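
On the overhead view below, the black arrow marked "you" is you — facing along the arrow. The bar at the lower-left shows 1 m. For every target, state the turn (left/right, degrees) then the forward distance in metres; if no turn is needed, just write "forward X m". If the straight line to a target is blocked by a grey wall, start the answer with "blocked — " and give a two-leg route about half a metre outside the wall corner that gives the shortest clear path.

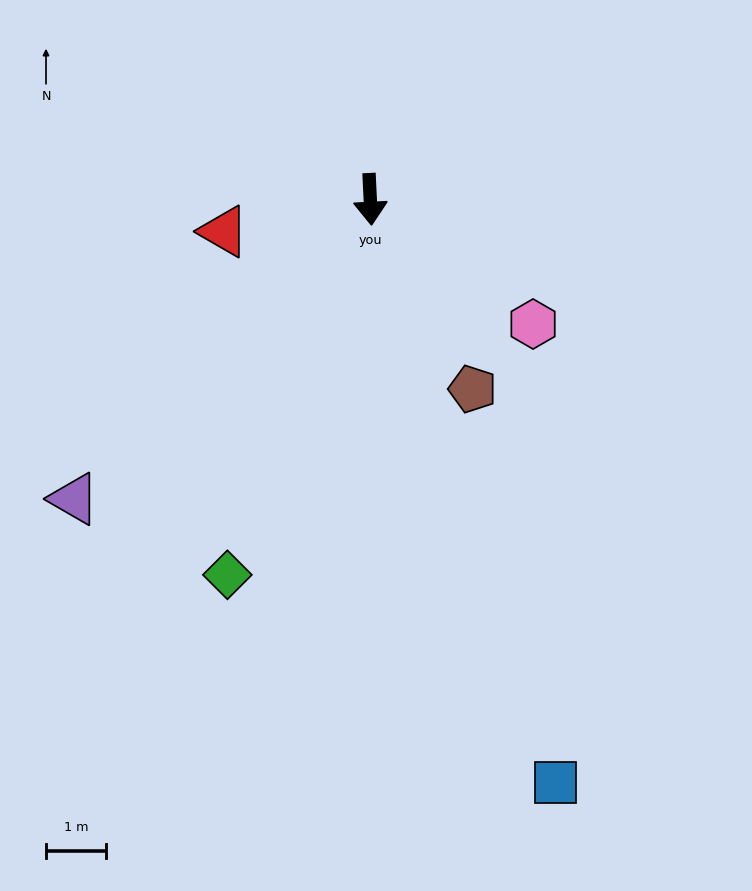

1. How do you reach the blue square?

turn left 15°, forward 10.3 m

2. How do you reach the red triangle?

turn right 80°, forward 2.5 m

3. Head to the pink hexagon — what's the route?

turn left 50°, forward 3.4 m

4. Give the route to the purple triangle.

turn right 47°, forward 7.1 m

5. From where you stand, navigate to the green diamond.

turn right 24°, forward 6.7 m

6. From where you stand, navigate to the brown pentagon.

turn left 26°, forward 3.6 m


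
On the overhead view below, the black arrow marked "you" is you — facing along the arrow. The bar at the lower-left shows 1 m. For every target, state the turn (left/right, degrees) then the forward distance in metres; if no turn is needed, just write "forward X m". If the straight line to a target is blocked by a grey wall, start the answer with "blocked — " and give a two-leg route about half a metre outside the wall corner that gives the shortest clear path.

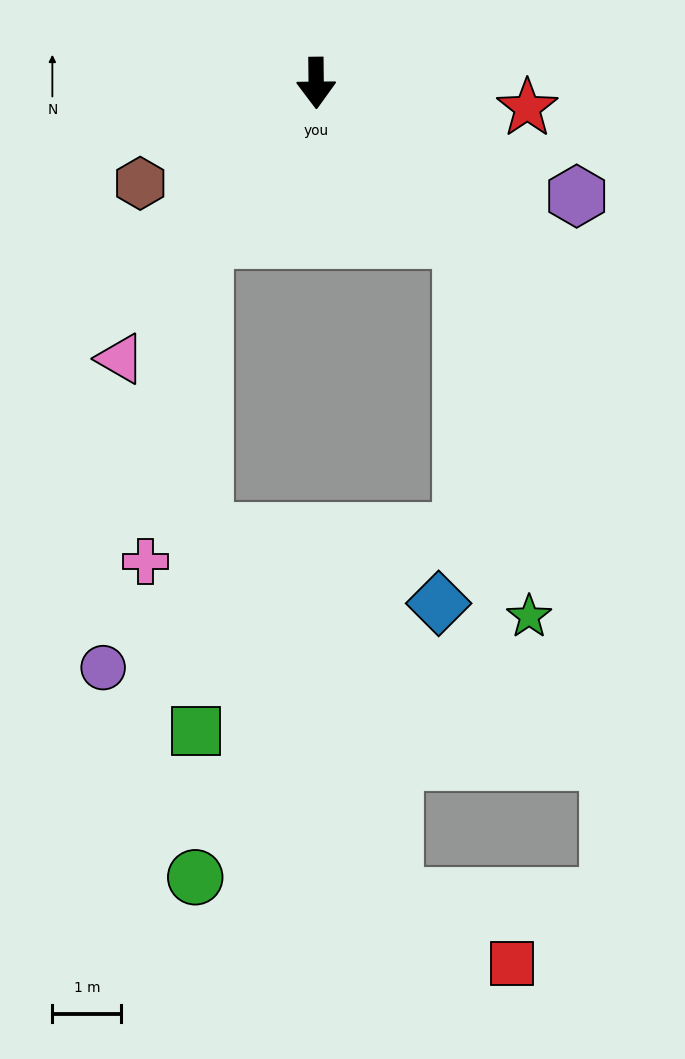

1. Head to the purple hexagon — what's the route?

turn left 66°, forward 4.1 m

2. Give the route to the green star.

blocked — turn left 42°, forward 3.1 m, then turn right 33°, forward 5.6 m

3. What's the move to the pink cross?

blocked — turn right 36°, forward 2.8 m, then turn left 25°, forward 4.8 m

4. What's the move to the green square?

blocked — turn right 36°, forward 2.8 m, then turn left 34°, forward 7.1 m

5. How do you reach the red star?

turn left 83°, forward 3.1 m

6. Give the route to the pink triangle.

turn right 36°, forward 4.9 m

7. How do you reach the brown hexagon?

turn right 61°, forward 2.9 m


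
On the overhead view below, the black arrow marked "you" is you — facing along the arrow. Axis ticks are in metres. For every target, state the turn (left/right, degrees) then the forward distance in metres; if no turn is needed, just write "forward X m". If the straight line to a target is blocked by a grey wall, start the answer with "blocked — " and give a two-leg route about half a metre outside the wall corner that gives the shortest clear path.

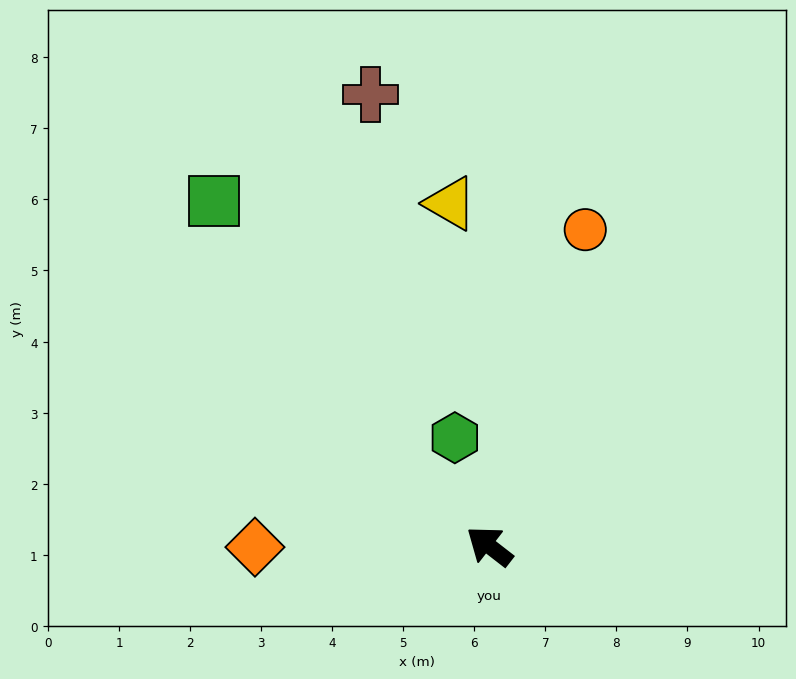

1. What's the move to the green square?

turn right 14°, forward 6.2 m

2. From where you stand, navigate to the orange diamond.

turn left 38°, forward 3.3 m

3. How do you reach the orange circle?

turn right 69°, forward 4.7 m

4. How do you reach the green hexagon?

turn right 35°, forward 1.6 m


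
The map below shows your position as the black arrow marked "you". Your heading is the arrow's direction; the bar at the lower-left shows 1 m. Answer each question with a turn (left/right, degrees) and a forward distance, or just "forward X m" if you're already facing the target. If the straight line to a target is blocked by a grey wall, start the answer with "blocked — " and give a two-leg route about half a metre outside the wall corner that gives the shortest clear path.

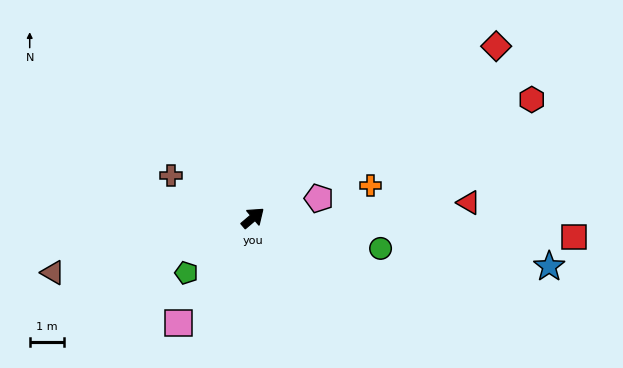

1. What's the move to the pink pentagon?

turn right 24°, forward 2.0 m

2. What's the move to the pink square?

turn right 166°, forward 3.7 m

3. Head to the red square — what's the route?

turn right 44°, forward 9.3 m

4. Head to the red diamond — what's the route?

turn right 5°, forward 8.6 m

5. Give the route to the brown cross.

turn left 112°, forward 2.7 m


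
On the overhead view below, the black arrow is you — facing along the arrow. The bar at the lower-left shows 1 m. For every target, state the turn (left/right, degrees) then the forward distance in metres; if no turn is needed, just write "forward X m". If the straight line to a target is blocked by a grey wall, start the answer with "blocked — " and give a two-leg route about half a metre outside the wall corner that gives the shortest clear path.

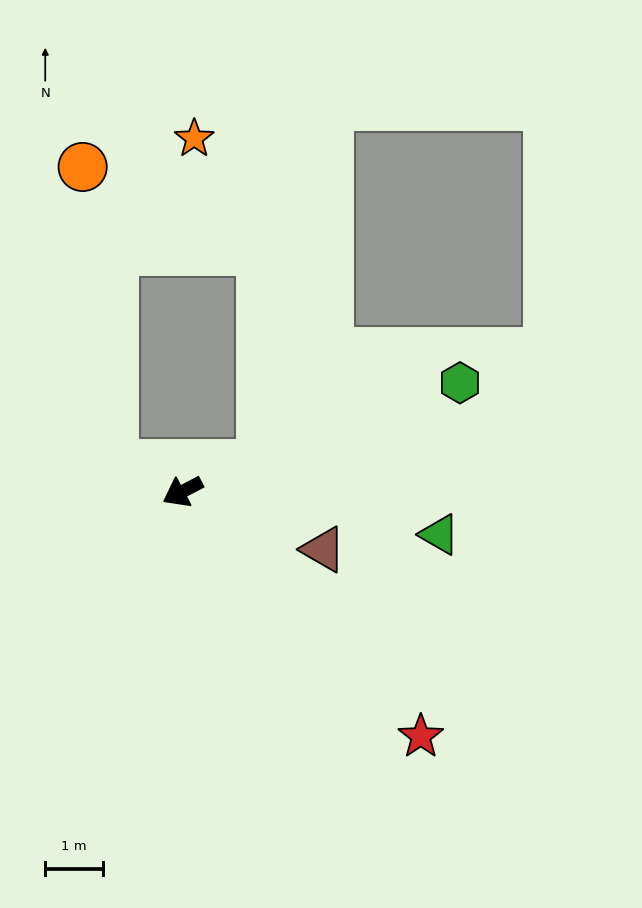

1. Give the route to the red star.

turn left 106°, forward 5.9 m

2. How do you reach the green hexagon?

turn left 174°, forward 5.2 m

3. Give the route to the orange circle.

blocked — turn right 50°, forward 1.3 m, then turn right 62°, forward 5.2 m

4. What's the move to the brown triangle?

turn left 130°, forward 2.6 m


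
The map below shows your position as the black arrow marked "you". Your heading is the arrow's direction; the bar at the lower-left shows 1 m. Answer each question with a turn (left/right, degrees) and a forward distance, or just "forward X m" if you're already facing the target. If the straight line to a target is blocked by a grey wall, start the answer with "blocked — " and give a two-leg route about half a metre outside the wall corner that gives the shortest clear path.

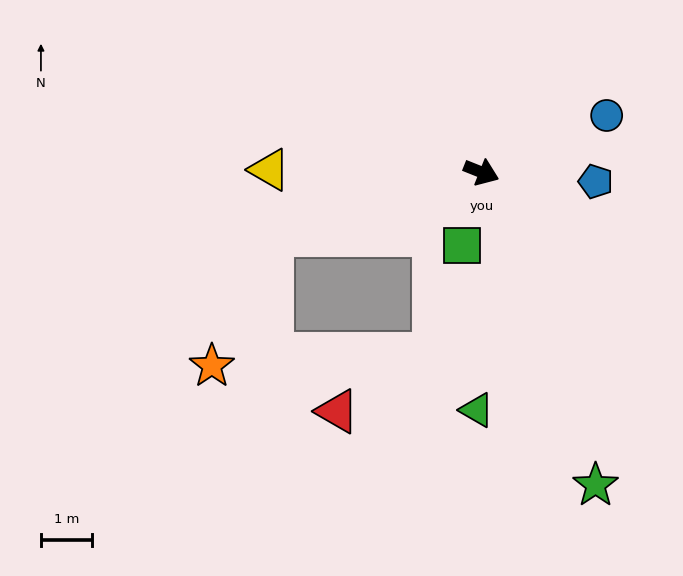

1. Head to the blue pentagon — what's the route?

turn left 17°, forward 2.3 m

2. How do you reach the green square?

turn right 83°, forward 1.5 m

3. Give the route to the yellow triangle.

turn right 159°, forward 4.2 m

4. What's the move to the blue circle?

turn left 46°, forward 2.7 m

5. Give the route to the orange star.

blocked — turn right 141°, forward 4.3 m, then turn left 48°, forward 2.8 m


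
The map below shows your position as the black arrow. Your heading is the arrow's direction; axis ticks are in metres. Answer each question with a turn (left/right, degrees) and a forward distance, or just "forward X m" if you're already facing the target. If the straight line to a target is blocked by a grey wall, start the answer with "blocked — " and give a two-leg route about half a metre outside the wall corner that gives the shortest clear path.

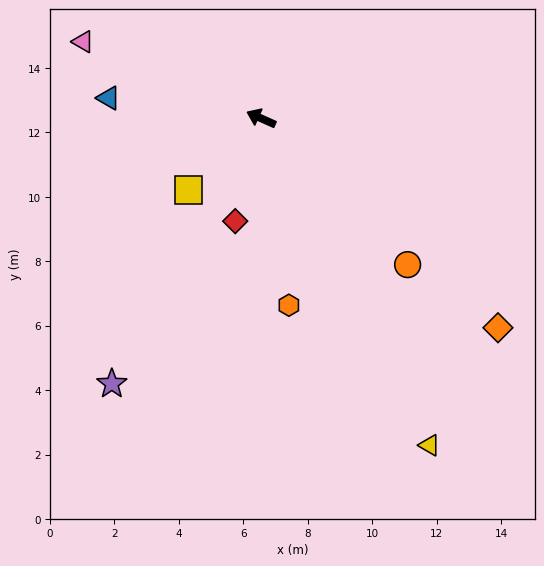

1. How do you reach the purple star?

turn left 85°, forward 9.4 m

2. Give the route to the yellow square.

turn left 69°, forward 3.2 m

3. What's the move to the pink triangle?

forward 6.0 m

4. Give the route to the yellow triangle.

turn left 141°, forward 11.4 m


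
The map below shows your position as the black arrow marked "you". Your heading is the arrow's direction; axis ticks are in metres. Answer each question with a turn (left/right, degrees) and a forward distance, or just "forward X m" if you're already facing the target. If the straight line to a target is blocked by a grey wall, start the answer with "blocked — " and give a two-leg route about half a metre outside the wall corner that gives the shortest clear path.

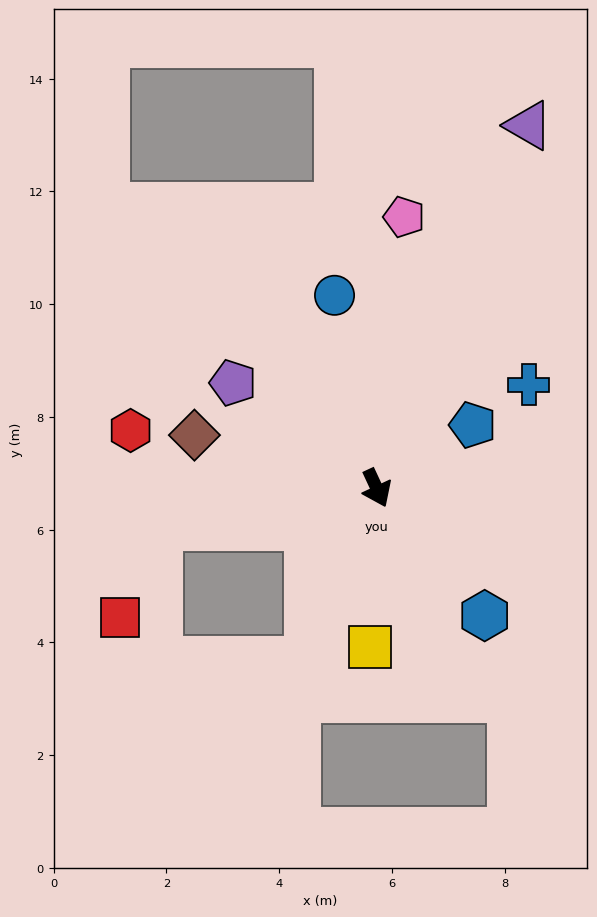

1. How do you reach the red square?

blocked — turn right 105°, forward 3.9 m, then turn left 57°, forward 1.8 m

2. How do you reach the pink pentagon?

turn left 149°, forward 4.8 m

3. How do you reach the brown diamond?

turn right 131°, forward 3.4 m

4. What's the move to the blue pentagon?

turn left 98°, forward 2.0 m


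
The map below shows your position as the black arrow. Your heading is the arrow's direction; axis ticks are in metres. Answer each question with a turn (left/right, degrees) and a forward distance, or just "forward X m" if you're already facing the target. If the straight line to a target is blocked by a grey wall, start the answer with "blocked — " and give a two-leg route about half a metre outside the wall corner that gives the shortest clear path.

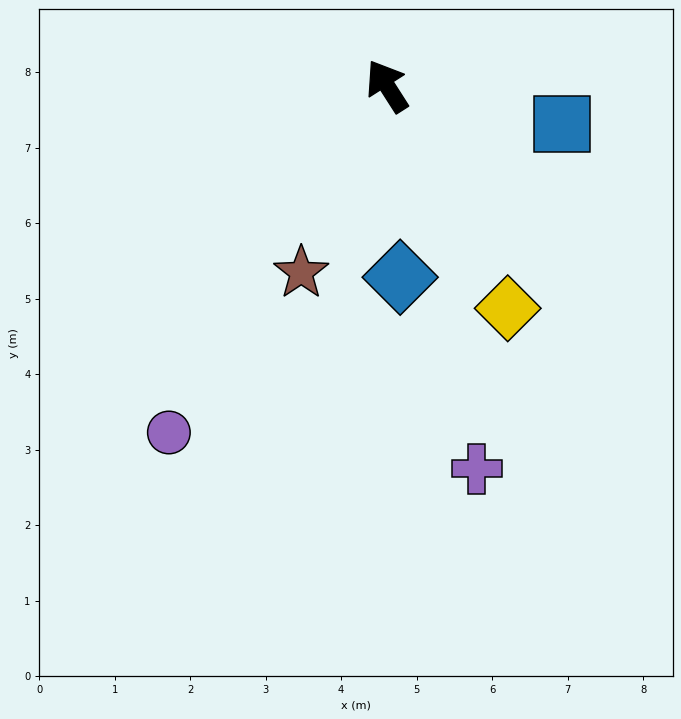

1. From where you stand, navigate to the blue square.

turn right 135°, forward 2.4 m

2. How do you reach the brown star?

turn left 123°, forward 2.7 m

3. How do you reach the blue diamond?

turn left 151°, forward 2.5 m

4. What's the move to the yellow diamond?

turn left 176°, forward 3.4 m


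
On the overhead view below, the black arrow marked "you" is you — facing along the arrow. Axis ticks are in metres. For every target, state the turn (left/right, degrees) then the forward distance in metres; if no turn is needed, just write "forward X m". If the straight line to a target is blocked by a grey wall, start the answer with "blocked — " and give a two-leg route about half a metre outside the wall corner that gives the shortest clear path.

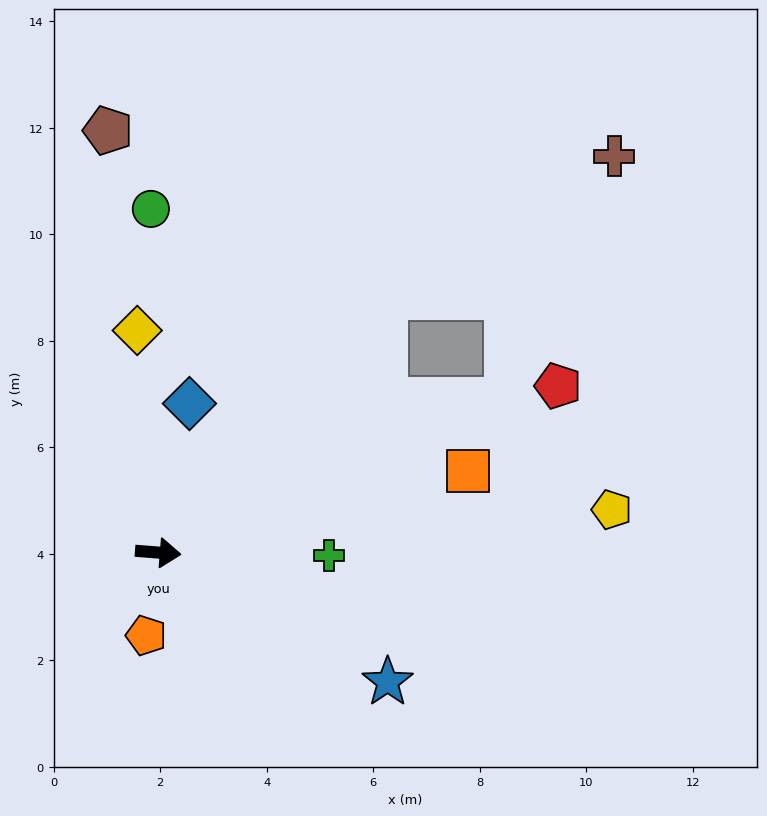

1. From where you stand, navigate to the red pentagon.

turn left 27°, forward 8.1 m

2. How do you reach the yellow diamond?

turn left 100°, forward 4.2 m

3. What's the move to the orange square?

turn left 19°, forward 6.0 m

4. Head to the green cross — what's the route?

turn left 4°, forward 3.2 m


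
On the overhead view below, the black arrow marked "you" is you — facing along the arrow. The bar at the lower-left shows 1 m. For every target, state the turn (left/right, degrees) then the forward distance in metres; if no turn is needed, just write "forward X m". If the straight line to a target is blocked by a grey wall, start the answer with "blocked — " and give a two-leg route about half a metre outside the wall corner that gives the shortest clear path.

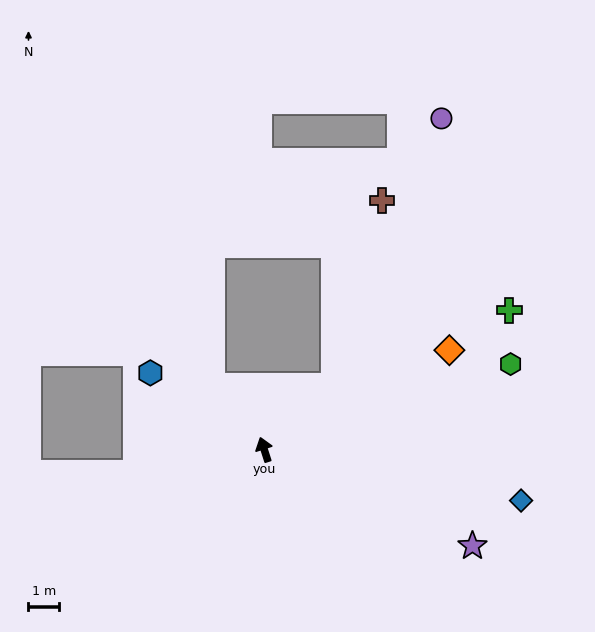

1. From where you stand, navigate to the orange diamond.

turn right 80°, forward 6.9 m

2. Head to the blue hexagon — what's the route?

turn left 38°, forward 4.5 m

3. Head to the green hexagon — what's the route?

turn right 89°, forward 8.5 m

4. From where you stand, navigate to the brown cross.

blocked — turn right 65°, forward 3.1 m, then turn left 33°, forward 6.3 m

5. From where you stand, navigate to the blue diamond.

turn right 119°, forward 8.5 m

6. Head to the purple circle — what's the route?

blocked — turn right 65°, forward 3.1 m, then turn left 25°, forward 9.4 m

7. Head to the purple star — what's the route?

turn right 133°, forward 7.5 m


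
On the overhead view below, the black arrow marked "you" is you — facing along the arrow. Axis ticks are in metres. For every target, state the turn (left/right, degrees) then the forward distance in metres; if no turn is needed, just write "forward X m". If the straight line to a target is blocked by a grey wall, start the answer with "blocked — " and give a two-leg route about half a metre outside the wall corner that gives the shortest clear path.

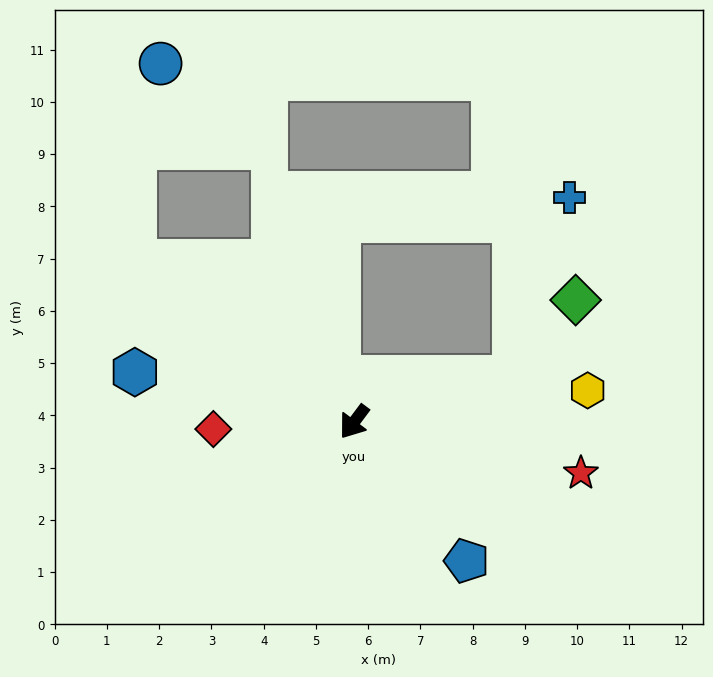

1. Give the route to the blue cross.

blocked — turn left 142°, forward 3.2 m, then turn left 58°, forward 3.6 m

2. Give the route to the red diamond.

turn right 50°, forward 2.7 m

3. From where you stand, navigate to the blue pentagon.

turn left 76°, forward 3.4 m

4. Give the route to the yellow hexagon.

turn left 134°, forward 4.5 m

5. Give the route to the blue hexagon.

turn right 66°, forward 4.3 m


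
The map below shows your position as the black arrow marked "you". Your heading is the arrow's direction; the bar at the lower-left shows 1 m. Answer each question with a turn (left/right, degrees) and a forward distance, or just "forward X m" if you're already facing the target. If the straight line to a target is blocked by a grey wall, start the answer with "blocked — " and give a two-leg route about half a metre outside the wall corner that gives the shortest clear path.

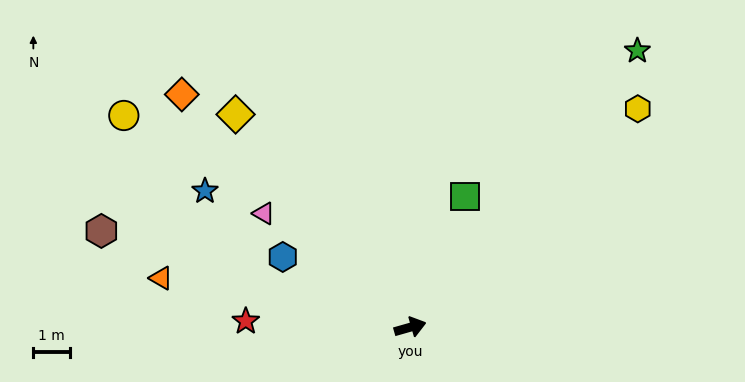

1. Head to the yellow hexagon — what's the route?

turn left 28°, forward 8.5 m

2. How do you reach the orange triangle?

turn left 153°, forward 6.9 m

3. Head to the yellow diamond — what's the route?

turn left 113°, forward 7.4 m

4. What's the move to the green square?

turn left 51°, forward 3.8 m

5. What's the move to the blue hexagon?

turn left 135°, forward 3.9 m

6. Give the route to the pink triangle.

turn left 126°, forward 5.0 m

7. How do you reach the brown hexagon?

turn left 147°, forward 8.7 m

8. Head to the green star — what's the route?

turn left 35°, forward 9.7 m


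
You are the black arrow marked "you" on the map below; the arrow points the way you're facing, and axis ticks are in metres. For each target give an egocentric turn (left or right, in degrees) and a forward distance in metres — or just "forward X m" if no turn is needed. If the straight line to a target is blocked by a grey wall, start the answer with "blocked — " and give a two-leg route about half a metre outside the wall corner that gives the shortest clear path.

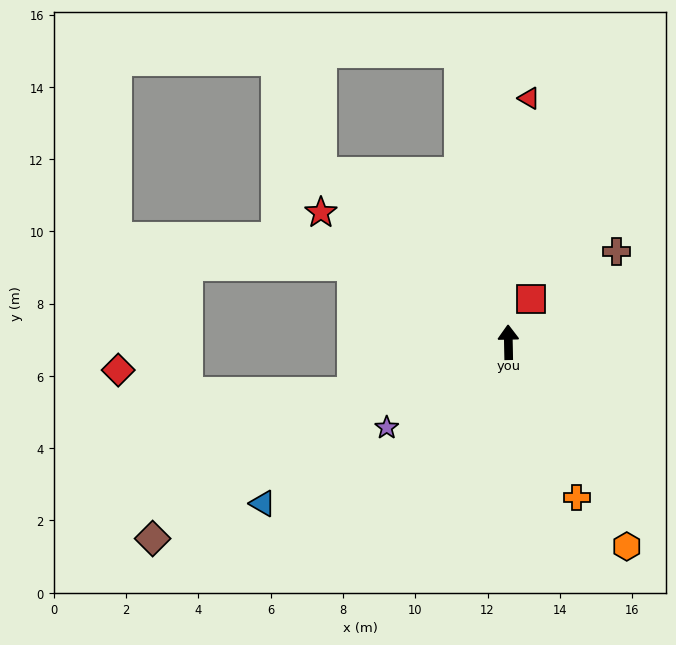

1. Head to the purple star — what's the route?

turn left 124°, forward 4.1 m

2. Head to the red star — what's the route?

turn left 54°, forward 6.3 m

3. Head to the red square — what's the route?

turn right 28°, forward 1.4 m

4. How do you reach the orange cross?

turn right 157°, forward 4.7 m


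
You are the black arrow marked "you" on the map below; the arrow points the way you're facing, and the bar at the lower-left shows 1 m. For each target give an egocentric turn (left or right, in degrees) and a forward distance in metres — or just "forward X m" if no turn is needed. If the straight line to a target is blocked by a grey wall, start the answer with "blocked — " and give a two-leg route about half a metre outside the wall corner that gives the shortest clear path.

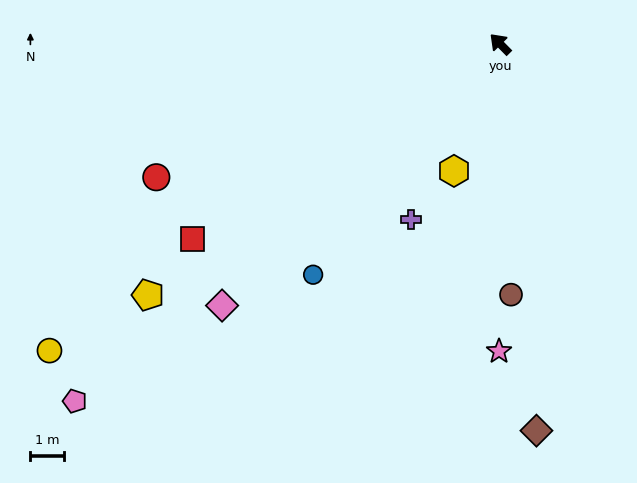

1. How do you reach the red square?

turn left 78°, forward 10.9 m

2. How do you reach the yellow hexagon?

turn left 115°, forward 4.0 m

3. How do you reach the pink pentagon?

turn left 85°, forward 16.5 m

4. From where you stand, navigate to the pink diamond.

turn left 89°, forward 11.4 m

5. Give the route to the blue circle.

turn left 96°, forward 8.8 m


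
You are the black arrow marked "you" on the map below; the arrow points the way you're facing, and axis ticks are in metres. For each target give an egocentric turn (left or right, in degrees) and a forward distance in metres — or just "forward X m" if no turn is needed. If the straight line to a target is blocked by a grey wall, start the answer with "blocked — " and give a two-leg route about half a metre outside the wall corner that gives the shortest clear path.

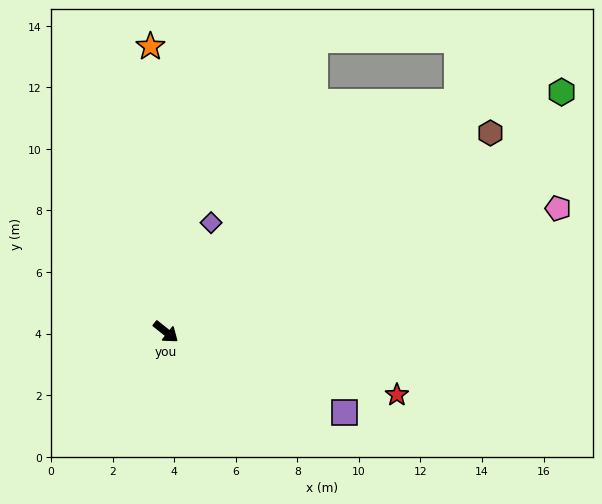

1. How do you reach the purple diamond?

turn left 106°, forward 3.8 m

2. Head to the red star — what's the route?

turn left 23°, forward 7.8 m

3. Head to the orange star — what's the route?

turn left 132°, forward 9.3 m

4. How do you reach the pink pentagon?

turn left 56°, forward 13.4 m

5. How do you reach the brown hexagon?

turn left 70°, forward 12.4 m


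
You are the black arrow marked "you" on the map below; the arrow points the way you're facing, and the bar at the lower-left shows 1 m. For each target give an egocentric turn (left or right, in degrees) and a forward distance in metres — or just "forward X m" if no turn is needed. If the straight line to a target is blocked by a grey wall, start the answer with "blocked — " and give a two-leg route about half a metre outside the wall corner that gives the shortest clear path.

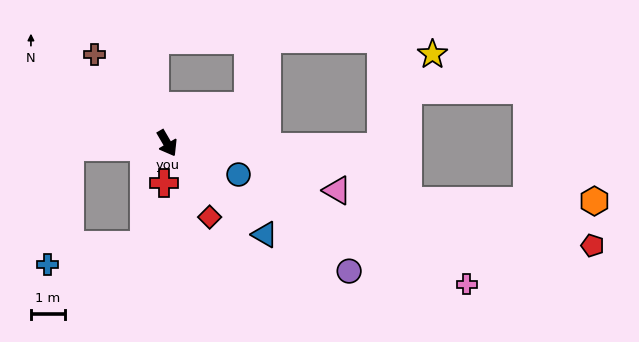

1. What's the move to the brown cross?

turn right 171°, forward 3.3 m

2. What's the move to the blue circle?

turn left 36°, forward 2.3 m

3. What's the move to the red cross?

turn right 35°, forward 1.2 m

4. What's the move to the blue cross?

blocked — turn right 119°, forward 2.9 m, then turn left 79°, forward 3.5 m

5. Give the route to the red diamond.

forward 2.5 m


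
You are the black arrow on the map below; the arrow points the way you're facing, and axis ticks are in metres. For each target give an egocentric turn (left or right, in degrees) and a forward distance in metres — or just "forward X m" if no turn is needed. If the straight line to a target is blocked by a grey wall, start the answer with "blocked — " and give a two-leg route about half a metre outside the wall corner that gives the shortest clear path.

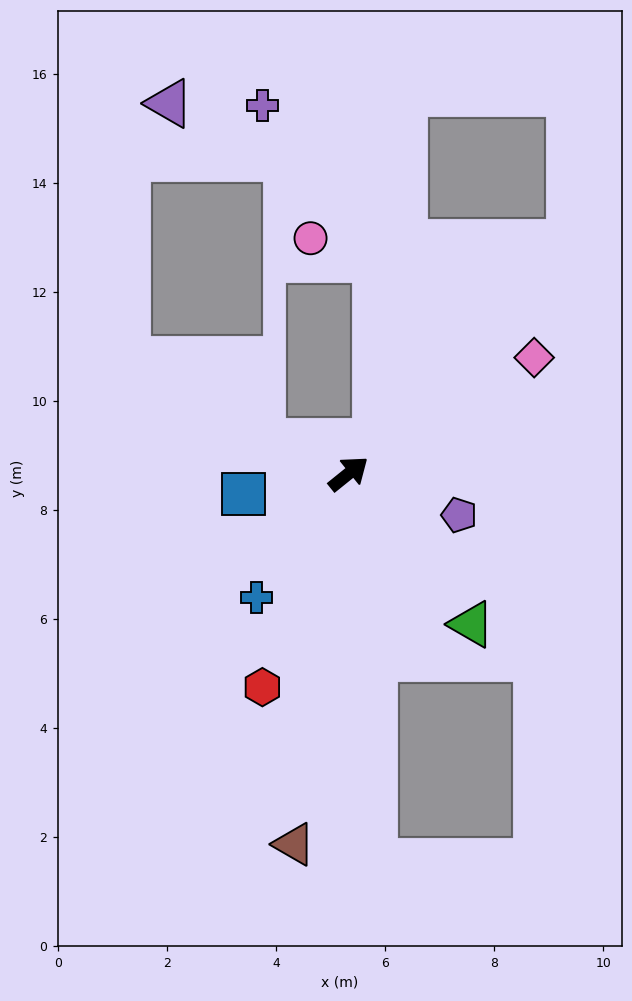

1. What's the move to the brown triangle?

turn right 137°, forward 6.9 m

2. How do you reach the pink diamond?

turn right 7°, forward 4.0 m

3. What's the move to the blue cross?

turn right 166°, forward 2.8 m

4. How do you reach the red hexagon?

turn right 151°, forward 4.2 m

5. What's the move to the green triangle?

turn right 90°, forward 3.6 m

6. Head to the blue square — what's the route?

turn left 152°, forward 2.0 m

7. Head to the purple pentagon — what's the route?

turn right 59°, forward 2.2 m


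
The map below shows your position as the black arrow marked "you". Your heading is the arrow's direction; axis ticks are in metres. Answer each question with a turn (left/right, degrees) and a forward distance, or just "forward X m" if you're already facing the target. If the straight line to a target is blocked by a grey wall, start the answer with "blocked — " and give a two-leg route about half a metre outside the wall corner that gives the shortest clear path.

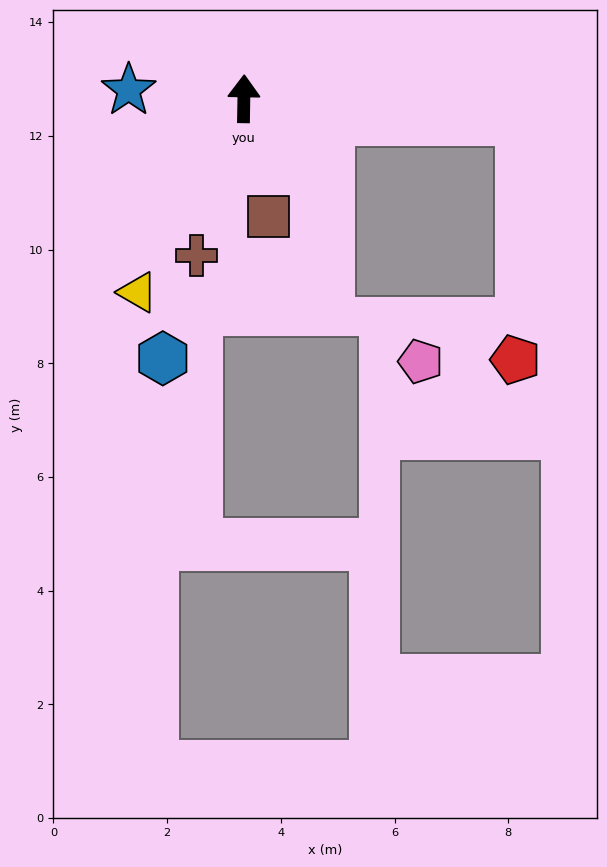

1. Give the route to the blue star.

turn left 87°, forward 2.0 m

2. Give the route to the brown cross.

turn left 164°, forward 2.9 m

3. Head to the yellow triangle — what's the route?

turn left 152°, forward 3.9 m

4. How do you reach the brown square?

turn right 167°, forward 2.1 m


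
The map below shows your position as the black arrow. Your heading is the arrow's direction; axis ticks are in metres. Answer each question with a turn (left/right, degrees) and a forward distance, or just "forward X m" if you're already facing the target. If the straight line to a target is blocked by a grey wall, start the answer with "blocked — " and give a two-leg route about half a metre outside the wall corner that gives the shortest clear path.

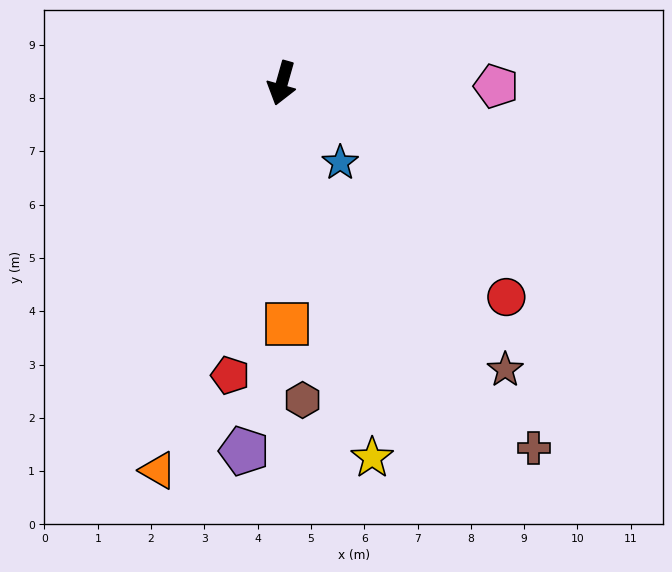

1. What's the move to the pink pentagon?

turn left 105°, forward 4.0 m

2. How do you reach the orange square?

turn left 17°, forward 4.5 m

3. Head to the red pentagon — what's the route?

turn left 6°, forward 5.6 m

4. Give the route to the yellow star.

turn left 29°, forward 7.2 m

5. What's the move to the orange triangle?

forward 7.6 m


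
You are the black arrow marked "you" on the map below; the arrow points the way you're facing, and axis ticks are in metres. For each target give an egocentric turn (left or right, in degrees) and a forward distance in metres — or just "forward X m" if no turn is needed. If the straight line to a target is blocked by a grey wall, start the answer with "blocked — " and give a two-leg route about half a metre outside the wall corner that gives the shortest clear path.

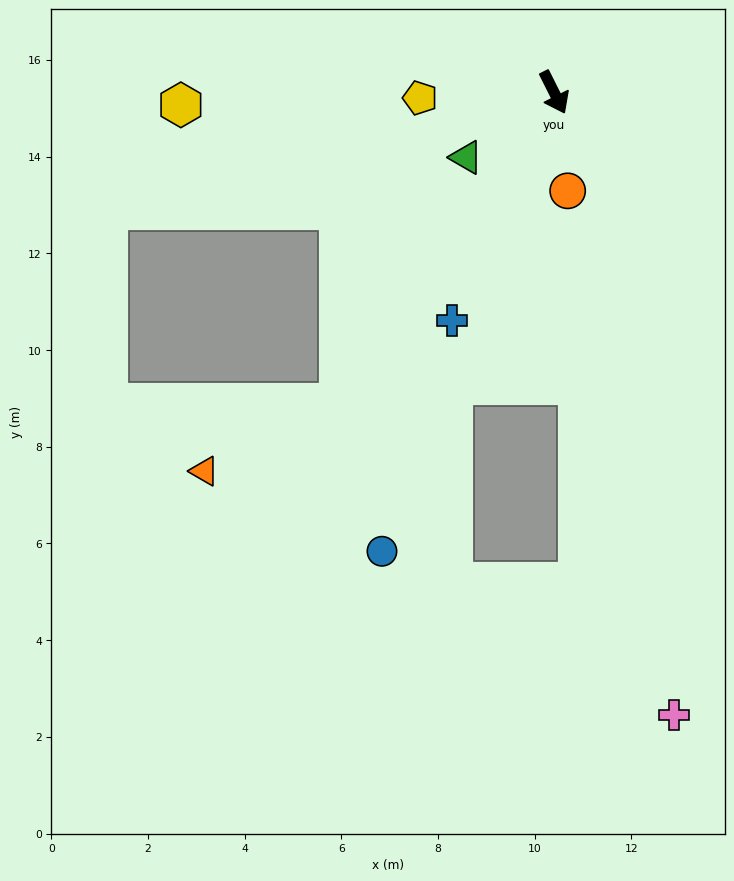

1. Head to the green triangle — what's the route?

turn right 80°, forward 2.3 m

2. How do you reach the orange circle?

turn right 19°, forward 2.1 m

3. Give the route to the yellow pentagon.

turn right 114°, forward 2.8 m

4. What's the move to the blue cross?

turn right 51°, forward 5.2 m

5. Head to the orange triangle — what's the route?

blocked — turn right 61°, forward 7.8 m, then turn right 29°, forward 3.1 m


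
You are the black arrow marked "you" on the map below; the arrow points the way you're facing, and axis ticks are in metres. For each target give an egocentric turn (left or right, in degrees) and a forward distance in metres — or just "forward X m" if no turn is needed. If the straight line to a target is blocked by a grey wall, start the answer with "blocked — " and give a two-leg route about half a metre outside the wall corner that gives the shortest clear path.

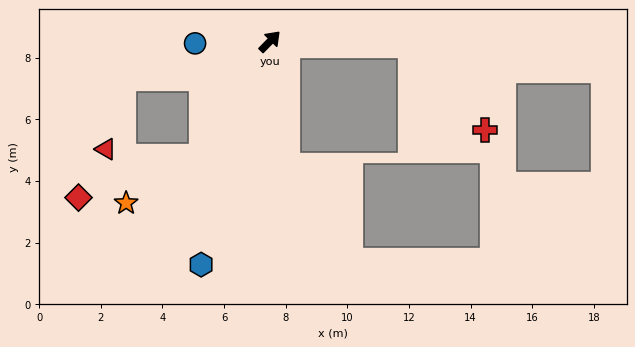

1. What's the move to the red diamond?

blocked — turn right 166°, forward 4.4 m, then turn right 41°, forward 4.2 m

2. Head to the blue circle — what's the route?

turn left 136°, forward 2.4 m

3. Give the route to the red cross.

blocked — turn right 47°, forward 4.6 m, then turn right 48°, forward 3.7 m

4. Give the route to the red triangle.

blocked — turn left 148°, forward 4.9 m, then turn left 63°, forward 2.4 m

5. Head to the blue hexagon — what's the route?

turn right 153°, forward 7.6 m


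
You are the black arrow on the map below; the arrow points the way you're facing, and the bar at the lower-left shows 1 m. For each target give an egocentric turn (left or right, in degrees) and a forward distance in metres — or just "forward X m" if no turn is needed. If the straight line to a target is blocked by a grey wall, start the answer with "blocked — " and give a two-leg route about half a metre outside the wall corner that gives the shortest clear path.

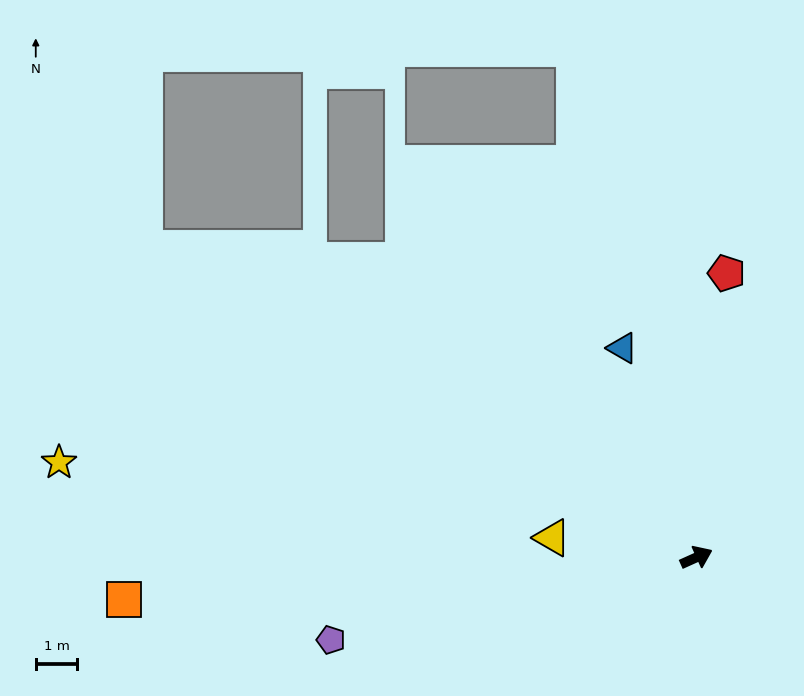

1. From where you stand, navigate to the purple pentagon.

turn left 168°, forward 9.0 m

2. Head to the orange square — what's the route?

turn left 160°, forward 13.8 m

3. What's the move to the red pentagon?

turn left 60°, forward 6.9 m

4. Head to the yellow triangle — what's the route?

turn left 148°, forward 3.5 m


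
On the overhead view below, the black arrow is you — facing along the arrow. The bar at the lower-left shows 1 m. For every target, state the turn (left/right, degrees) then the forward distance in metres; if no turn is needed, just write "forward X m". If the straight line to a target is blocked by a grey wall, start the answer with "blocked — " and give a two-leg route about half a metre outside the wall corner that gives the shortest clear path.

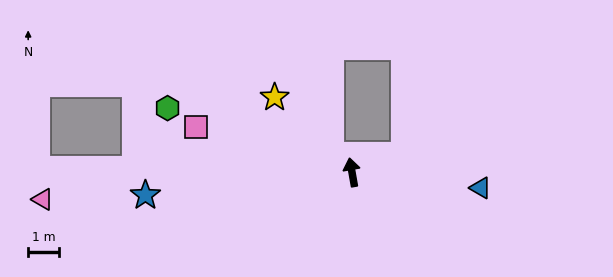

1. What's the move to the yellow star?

turn left 36°, forward 3.5 m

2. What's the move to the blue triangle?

turn right 107°, forward 4.2 m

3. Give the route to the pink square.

turn left 64°, forward 5.3 m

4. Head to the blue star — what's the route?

turn left 86°, forward 6.8 m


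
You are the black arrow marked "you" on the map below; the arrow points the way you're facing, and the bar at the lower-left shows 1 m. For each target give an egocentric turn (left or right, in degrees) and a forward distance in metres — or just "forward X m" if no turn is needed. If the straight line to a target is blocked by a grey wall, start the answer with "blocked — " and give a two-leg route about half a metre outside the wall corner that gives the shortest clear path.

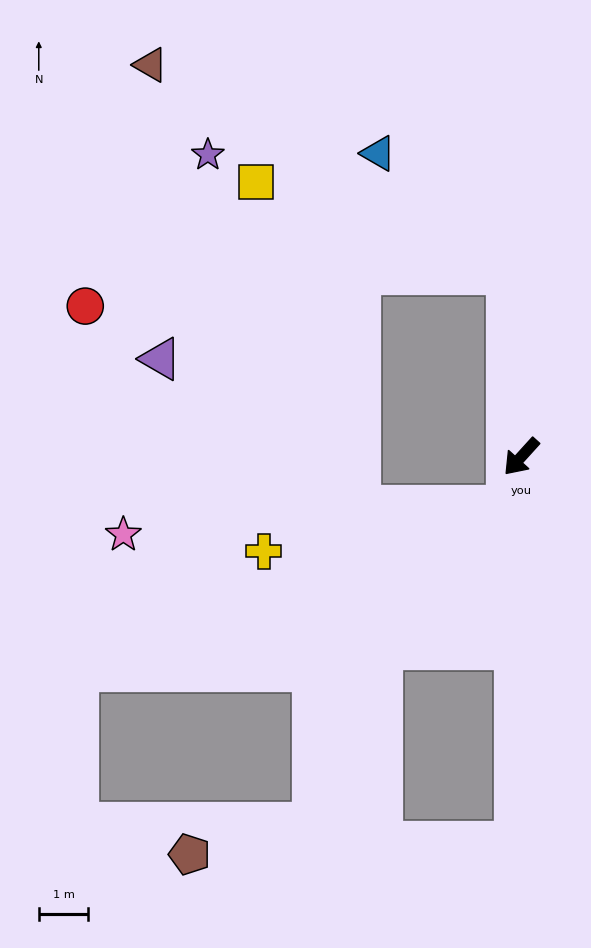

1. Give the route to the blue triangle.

blocked — turn right 133°, forward 3.7 m, then turn left 42°, forward 3.6 m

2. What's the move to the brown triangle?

blocked — turn right 133°, forward 3.7 m, then turn left 55°, forward 8.3 m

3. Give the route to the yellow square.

blocked — turn right 133°, forward 3.7 m, then turn left 65°, forward 5.4 m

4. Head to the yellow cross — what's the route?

blocked — turn left 26°, forward 1.0 m, then turn right 63°, forward 5.0 m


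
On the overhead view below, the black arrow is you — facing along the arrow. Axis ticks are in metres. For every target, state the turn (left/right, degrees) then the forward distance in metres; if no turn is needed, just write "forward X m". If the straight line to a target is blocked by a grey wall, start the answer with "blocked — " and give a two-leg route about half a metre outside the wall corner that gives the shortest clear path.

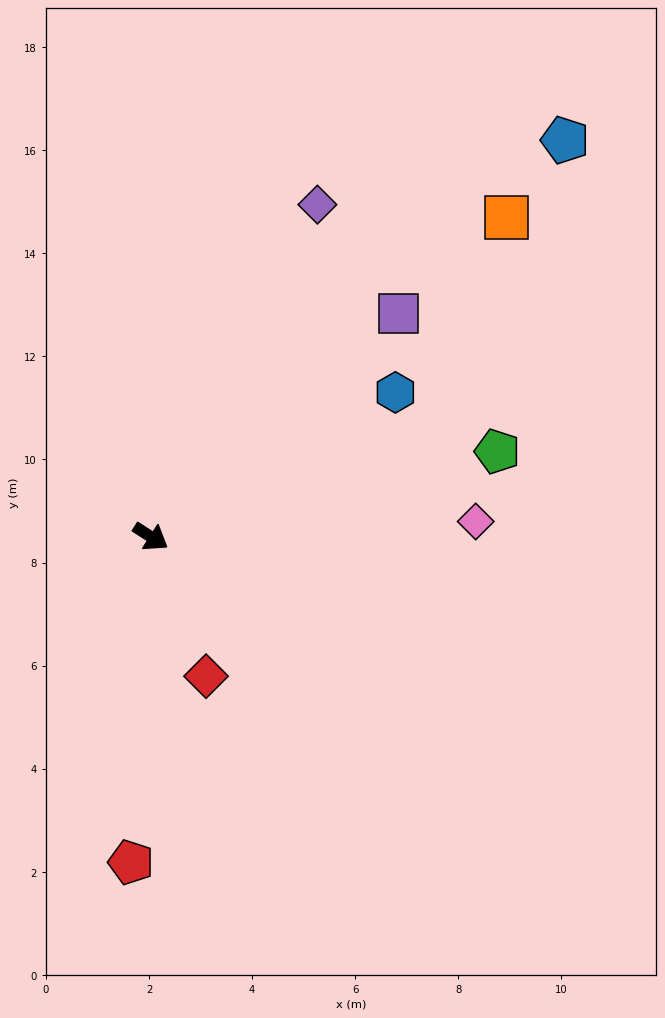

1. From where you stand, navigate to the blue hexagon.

turn left 63°, forward 5.5 m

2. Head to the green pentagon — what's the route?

turn left 47°, forward 6.9 m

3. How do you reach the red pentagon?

turn right 61°, forward 6.3 m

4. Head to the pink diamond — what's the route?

turn left 35°, forward 6.3 m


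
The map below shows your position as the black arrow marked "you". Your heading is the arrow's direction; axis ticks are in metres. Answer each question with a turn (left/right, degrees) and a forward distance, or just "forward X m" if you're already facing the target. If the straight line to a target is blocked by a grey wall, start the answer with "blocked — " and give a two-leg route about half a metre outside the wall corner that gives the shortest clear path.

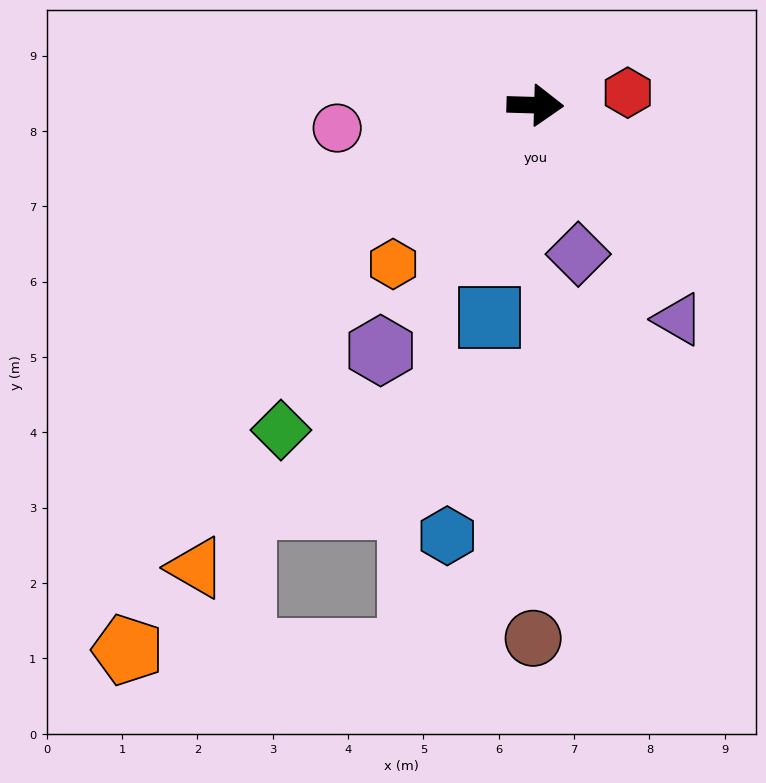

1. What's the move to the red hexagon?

turn left 9°, forward 1.2 m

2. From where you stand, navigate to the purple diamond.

turn right 72°, forward 2.1 m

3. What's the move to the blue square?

turn right 100°, forward 2.9 m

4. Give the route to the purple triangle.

turn right 55°, forward 3.4 m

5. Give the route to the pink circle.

turn right 172°, forward 2.6 m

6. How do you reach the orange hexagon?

turn right 130°, forward 2.8 m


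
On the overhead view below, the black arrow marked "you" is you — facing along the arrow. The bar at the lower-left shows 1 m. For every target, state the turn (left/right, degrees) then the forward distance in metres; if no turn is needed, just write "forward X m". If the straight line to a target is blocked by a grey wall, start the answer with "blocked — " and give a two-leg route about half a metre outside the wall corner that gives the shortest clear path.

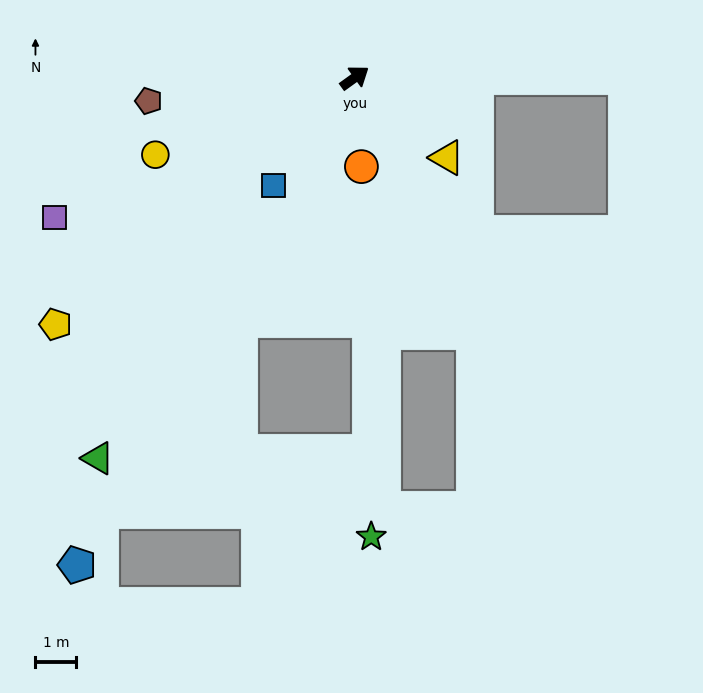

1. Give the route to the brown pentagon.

turn left 151°, forward 5.1 m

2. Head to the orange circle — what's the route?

turn right 121°, forward 2.2 m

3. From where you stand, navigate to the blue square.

turn right 163°, forward 3.3 m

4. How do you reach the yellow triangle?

turn right 77°, forward 3.0 m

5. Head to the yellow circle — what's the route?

turn left 165°, forward 5.2 m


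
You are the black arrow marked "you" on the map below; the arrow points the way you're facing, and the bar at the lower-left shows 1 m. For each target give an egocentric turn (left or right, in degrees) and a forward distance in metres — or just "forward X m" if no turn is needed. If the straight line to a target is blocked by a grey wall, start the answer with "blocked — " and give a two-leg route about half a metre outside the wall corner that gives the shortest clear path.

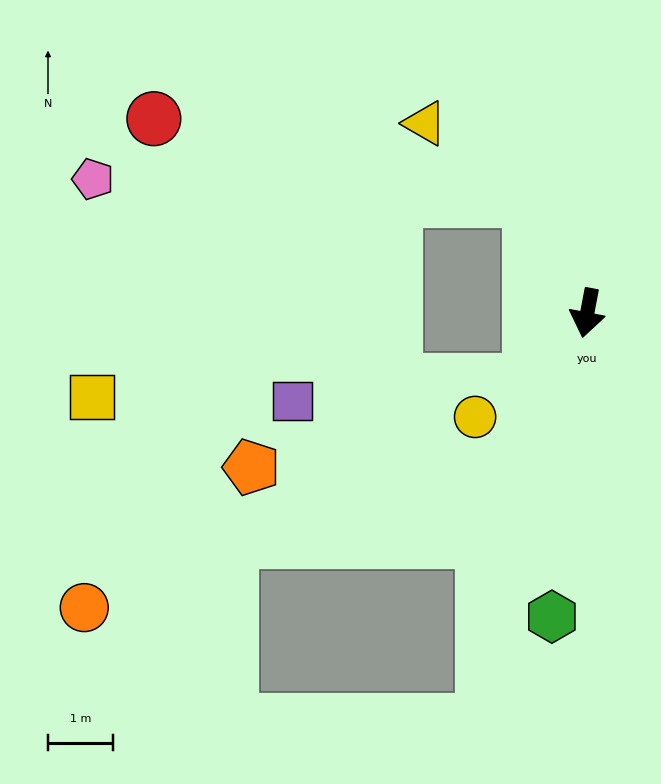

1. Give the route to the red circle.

blocked — turn right 143°, forward 1.9 m, then turn left 52°, forward 5.9 m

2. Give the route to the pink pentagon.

blocked — turn right 143°, forward 1.9 m, then turn left 61°, forward 6.7 m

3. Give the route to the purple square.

blocked — turn right 29°, forward 1.4 m, then turn right 46°, forward 3.7 m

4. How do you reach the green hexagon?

turn left 4°, forward 4.7 m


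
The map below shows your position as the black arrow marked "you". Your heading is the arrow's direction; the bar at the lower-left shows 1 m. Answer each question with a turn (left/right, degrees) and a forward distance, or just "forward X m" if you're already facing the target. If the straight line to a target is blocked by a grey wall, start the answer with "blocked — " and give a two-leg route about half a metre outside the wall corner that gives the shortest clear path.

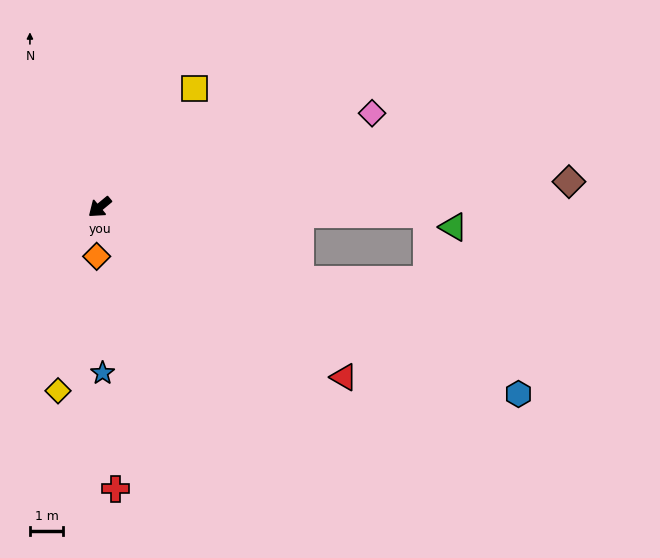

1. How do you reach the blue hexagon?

turn left 116°, forward 13.7 m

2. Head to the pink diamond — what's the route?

turn left 159°, forward 8.6 m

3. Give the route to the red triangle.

turn left 105°, forward 8.9 m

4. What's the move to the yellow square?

turn right 168°, forward 4.6 m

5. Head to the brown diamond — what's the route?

turn left 143°, forward 14.1 m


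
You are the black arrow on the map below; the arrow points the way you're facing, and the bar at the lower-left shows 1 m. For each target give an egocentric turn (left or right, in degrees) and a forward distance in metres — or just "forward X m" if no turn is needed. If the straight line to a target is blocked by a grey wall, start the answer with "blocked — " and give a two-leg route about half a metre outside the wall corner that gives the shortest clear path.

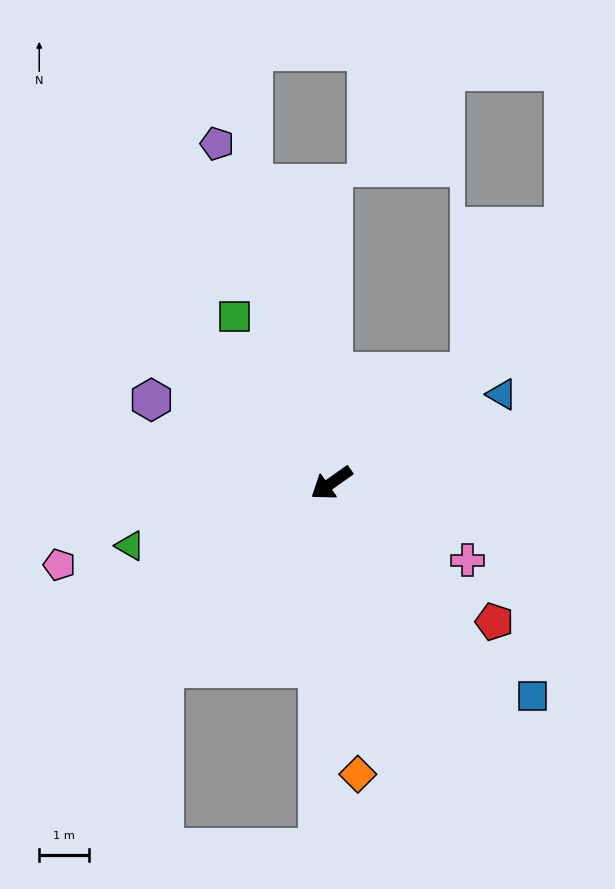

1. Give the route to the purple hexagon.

turn right 60°, forward 3.9 m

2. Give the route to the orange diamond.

turn left 60°, forward 5.8 m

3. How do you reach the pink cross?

turn left 115°, forward 3.1 m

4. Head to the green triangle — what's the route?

turn right 18°, forward 4.2 m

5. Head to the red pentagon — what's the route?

turn left 104°, forward 4.3 m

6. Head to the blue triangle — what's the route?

turn left 172°, forward 3.8 m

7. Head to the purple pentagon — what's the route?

turn right 107°, forward 7.1 m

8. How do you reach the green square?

turn right 95°, forward 3.8 m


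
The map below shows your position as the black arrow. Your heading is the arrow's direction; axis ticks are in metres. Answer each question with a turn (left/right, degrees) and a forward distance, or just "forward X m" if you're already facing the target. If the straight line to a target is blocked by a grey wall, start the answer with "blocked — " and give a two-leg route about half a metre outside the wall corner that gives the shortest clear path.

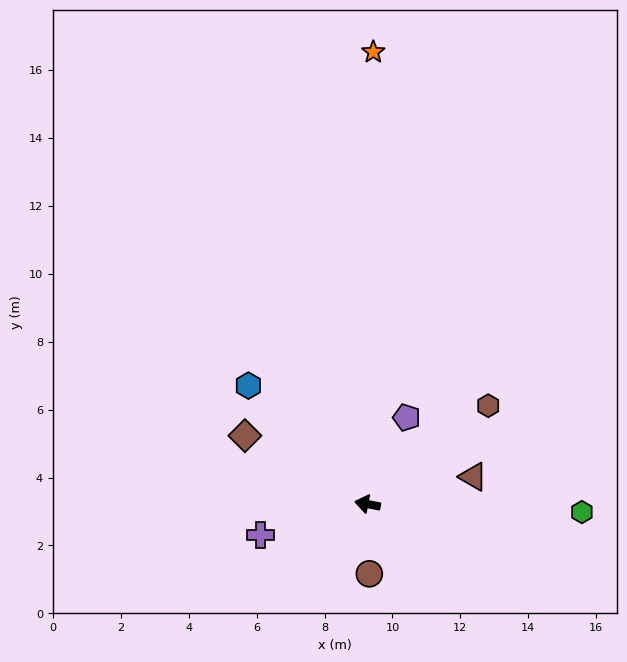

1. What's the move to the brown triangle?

turn right 155°, forward 3.2 m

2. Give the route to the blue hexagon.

turn right 34°, forward 4.9 m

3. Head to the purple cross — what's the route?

turn left 27°, forward 3.3 m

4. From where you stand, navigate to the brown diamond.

turn right 18°, forward 4.1 m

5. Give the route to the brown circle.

turn left 102°, forward 2.1 m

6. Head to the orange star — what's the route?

turn right 80°, forward 13.3 m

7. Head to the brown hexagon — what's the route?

turn right 130°, forward 4.6 m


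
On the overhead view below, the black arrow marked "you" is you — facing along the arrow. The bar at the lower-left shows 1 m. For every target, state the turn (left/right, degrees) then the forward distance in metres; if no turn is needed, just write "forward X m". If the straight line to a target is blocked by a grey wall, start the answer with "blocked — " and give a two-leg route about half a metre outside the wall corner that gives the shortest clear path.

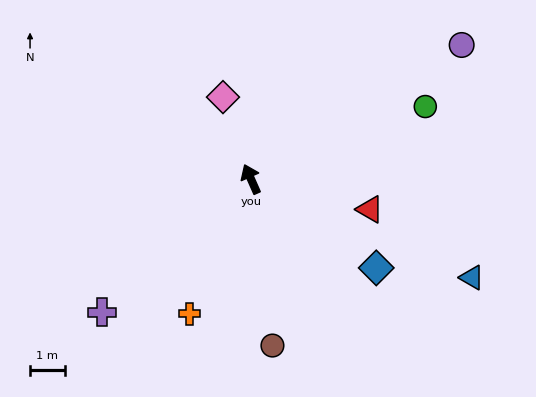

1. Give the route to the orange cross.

turn left 132°, forward 4.3 m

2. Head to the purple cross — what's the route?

turn left 108°, forward 5.7 m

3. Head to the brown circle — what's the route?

turn left 164°, forward 4.8 m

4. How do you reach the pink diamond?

turn right 5°, forward 2.5 m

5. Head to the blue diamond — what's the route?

turn right 149°, forward 4.4 m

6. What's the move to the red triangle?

turn right 128°, forward 3.5 m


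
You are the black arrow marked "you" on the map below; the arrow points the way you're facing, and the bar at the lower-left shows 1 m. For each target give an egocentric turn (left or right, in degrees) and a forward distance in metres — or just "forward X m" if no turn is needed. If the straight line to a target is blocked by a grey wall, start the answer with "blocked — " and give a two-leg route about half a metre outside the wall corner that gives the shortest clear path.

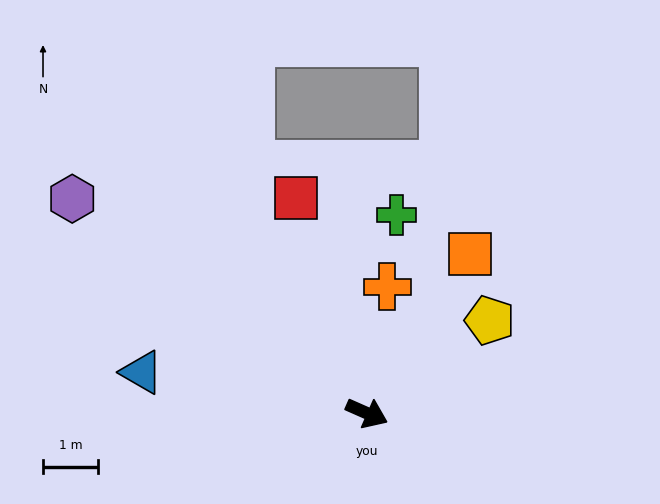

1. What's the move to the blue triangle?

turn right 166°, forward 4.1 m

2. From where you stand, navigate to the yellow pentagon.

turn left 61°, forward 2.8 m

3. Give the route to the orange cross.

turn left 105°, forward 2.3 m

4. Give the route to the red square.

turn left 132°, forward 4.1 m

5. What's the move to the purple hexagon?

turn left 168°, forward 6.6 m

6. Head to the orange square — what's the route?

turn left 81°, forward 3.4 m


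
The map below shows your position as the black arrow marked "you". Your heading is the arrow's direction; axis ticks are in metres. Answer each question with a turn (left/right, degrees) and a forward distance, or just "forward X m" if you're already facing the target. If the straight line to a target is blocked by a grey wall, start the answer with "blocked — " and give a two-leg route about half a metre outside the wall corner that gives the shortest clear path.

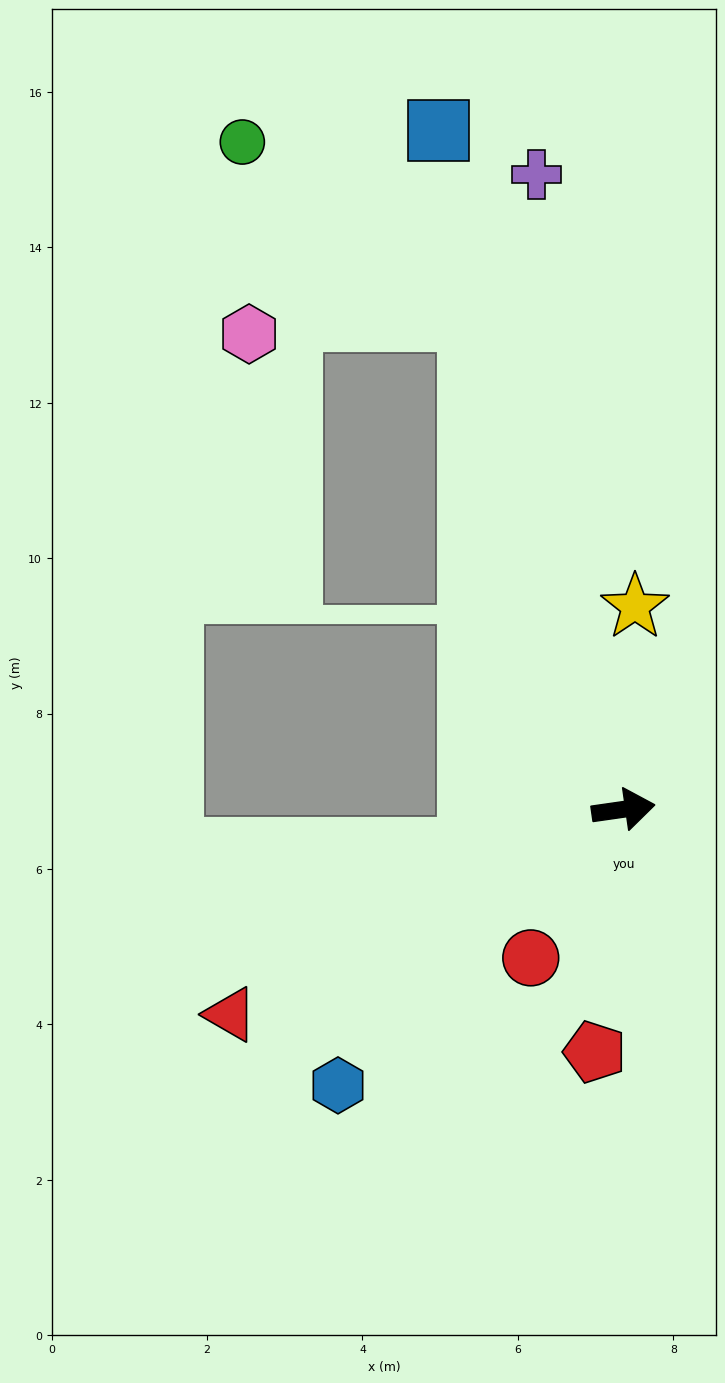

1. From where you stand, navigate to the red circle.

turn right 130°, forward 2.3 m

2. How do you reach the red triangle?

turn right 161°, forward 5.7 m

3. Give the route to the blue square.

turn left 97°, forward 9.1 m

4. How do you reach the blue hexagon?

turn right 144°, forward 5.1 m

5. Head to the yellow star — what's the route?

turn left 79°, forward 2.6 m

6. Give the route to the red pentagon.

turn right 105°, forward 3.1 m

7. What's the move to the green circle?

blocked — turn left 99°, forward 6.6 m, then turn left 35°, forward 3.7 m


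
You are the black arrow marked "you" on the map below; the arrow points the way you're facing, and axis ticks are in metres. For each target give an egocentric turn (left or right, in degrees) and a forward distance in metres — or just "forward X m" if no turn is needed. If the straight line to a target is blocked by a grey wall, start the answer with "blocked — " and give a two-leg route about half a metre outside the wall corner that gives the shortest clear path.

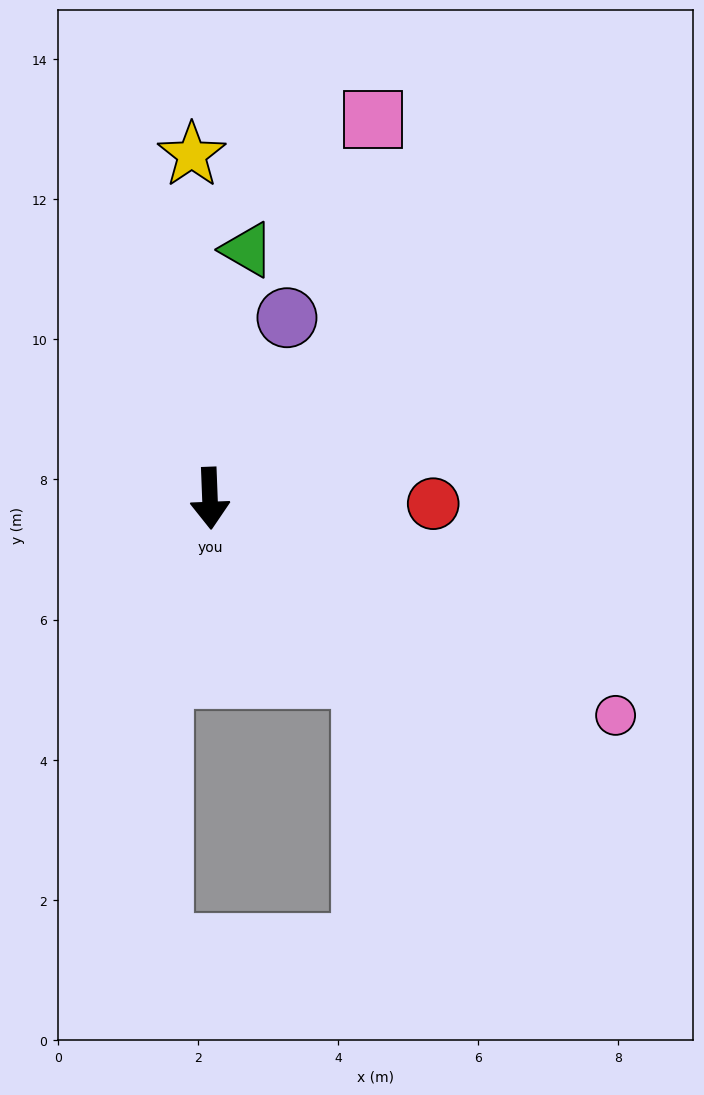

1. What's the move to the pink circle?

turn left 60°, forward 6.6 m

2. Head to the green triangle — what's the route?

turn left 169°, forward 3.6 m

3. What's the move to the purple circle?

turn left 155°, forward 2.8 m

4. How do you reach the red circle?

turn left 86°, forward 3.2 m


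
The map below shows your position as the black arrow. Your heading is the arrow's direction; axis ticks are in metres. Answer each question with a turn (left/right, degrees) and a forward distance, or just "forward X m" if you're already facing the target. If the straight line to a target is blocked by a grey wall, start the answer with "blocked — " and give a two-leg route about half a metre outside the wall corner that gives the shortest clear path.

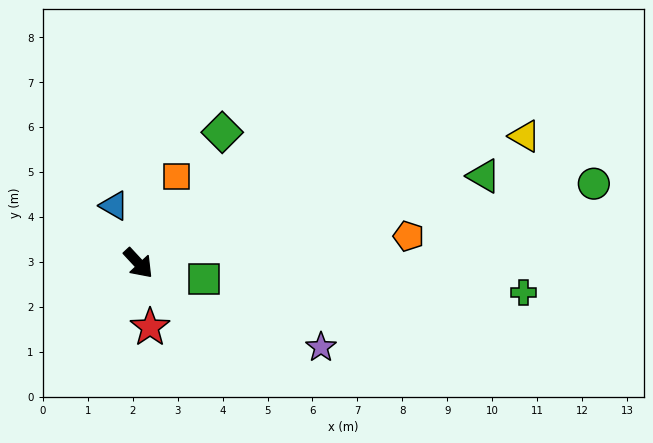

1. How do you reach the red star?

turn right 33°, forward 1.4 m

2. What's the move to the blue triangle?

turn left 160°, forward 1.4 m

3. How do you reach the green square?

turn left 34°, forward 1.5 m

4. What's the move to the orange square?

turn left 114°, forward 2.1 m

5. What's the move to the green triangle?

turn left 61°, forward 7.9 m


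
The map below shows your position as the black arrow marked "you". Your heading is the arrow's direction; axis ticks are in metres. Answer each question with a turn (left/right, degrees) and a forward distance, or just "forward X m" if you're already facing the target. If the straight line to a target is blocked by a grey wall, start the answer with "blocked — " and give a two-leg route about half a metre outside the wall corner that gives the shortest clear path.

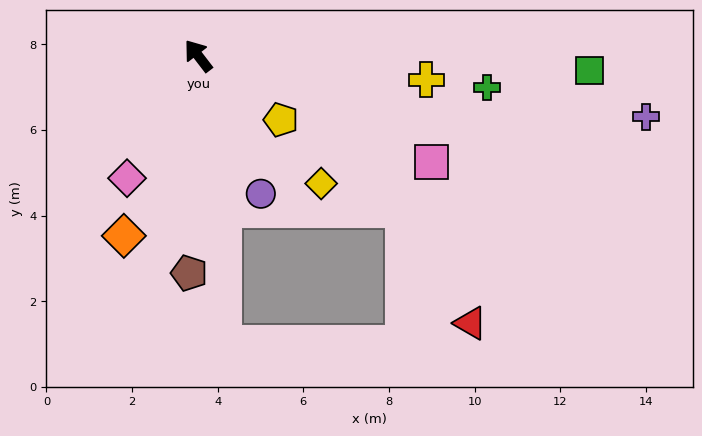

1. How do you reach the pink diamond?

turn left 112°, forward 3.3 m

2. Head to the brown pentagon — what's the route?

turn left 140°, forward 5.1 m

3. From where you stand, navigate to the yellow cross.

turn right 134°, forward 5.4 m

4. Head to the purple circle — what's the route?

turn left 167°, forward 3.5 m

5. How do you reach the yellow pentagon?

turn right 165°, forward 2.4 m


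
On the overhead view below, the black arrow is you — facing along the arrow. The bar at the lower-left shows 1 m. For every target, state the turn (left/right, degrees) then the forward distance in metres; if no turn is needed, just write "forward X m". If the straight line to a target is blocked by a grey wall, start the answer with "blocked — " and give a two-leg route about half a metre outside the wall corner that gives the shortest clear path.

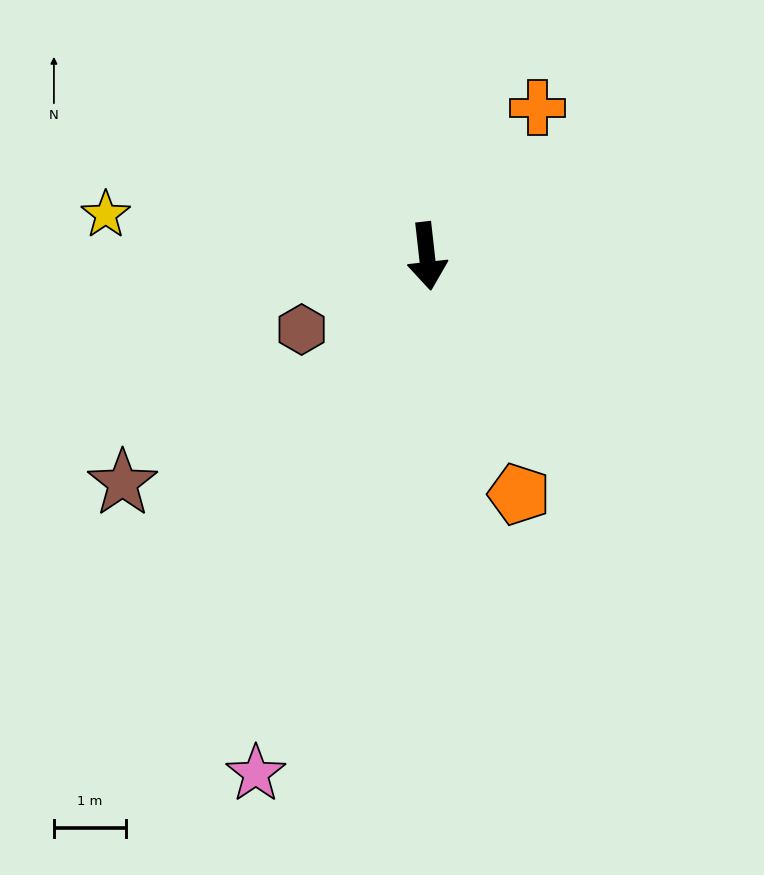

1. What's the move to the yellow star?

turn right 104°, forward 4.5 m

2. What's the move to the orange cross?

turn left 137°, forward 2.6 m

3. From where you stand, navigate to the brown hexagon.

turn right 66°, forward 2.0 m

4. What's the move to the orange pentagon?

turn left 15°, forward 3.5 m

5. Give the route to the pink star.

turn right 25°, forward 7.5 m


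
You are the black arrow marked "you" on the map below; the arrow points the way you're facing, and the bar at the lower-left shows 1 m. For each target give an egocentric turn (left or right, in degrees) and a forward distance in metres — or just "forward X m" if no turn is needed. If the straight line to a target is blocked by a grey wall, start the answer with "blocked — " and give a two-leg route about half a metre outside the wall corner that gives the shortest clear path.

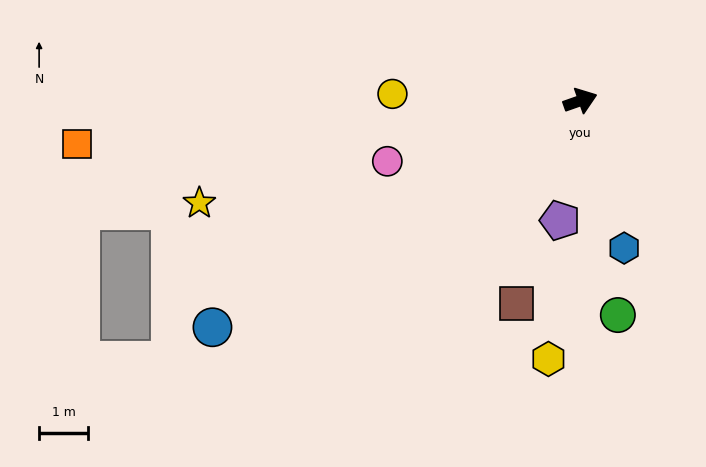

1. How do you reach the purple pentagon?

turn right 119°, forward 2.5 m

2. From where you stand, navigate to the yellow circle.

turn left 159°, forward 3.9 m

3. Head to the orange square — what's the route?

turn left 165°, forward 10.4 m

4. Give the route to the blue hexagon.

turn right 93°, forward 3.2 m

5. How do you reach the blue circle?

turn right 168°, forward 8.9 m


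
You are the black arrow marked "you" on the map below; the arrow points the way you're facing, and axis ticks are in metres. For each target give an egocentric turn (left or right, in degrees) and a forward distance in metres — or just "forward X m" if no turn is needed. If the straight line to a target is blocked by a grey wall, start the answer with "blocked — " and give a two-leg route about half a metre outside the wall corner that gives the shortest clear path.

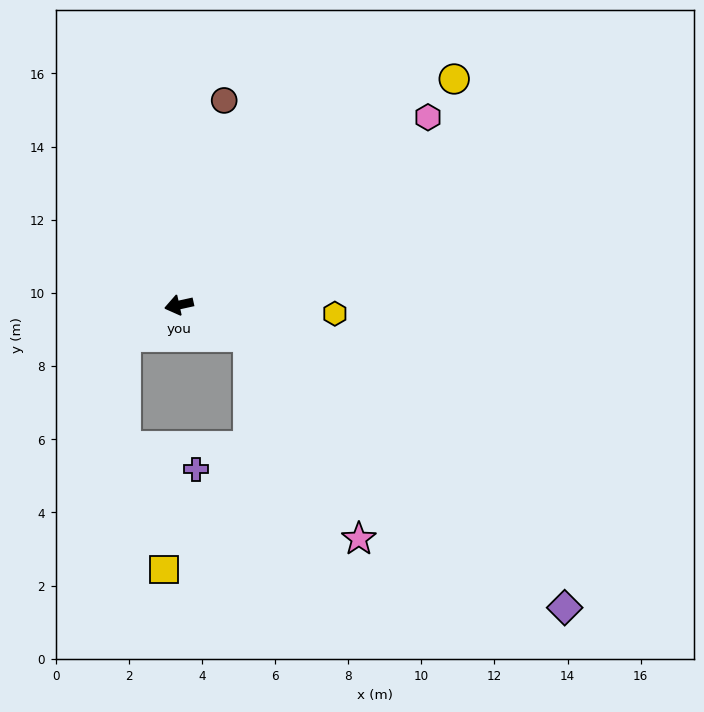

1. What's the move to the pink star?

blocked — turn left 143°, forward 2.1 m, then turn right 37°, forward 6.3 m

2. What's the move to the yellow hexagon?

turn left 164°, forward 4.3 m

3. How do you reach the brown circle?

turn right 115°, forward 5.7 m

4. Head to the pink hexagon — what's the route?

turn right 155°, forward 8.5 m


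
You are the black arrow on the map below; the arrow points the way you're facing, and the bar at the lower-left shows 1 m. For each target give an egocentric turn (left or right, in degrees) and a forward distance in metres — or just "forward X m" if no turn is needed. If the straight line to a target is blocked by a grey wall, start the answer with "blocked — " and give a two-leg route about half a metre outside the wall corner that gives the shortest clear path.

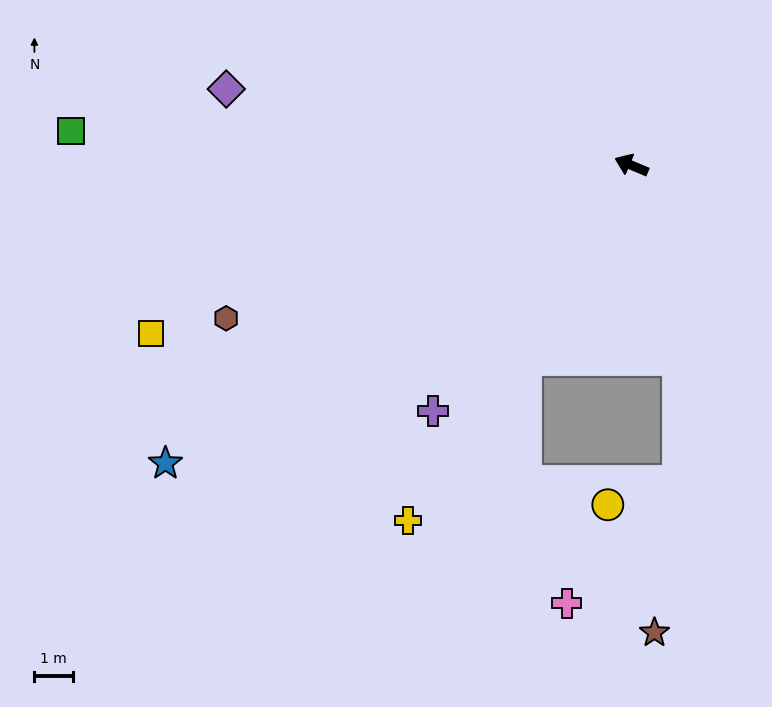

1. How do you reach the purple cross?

turn left 74°, forward 8.1 m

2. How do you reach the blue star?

turn left 55°, forward 14.3 m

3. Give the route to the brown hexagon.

turn left 43°, forward 11.2 m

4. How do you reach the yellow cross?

turn left 81°, forward 10.8 m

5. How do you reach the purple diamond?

turn left 12°, forward 10.6 m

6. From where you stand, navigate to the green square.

turn left 19°, forward 14.5 m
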